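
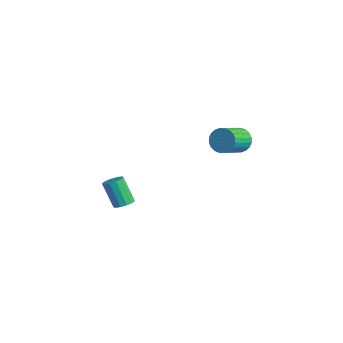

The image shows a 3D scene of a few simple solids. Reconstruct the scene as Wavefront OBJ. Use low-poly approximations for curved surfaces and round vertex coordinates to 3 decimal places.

v 3.313 2.491 2.019
v 3.749 2.41 1.427
v 4.343 1.208 2.029
v 3.907 1.289 2.621
v 3.914 2.576 1.596
v 4.508 1.374 2.198
v 3.988 2.729 1.829
v 4.581 1.527 2.431
v 3.959 2.846 2.092
v 4.552 1.643 2.694
v 3.831 2.909 2.343
v 4.425 1.706 2.945
v 3.625 2.908 2.545
v 4.218 1.706 3.147
v 3.371 2.844 2.667
v 3.965 1.641 3.269
v 3.108 2.726 2.69
v 3.702 1.523 3.292
v 2.877 2.572 2.611
v 3.471 1.37 3.213
v 2.712 2.406 2.442
v 3.306 1.204 3.044
v 2.639 2.253 2.209
v 3.232 1.051 2.811
v 2.668 2.137 1.946
v 3.261 0.934 2.548
v 2.795 2.074 1.695
v 3.389 0.871 2.297
v 3.002 2.074 1.493
v 3.595 0.872 2.095
v 3.255 2.139 1.371
v 3.849 0.936 1.973
v 3.518 2.257 1.348
v 4.112 1.054 1.95
v -2.116 -1.088 -4.657
v -1.658 -0.854 -4.389
v -2.346 -1.158 -2.954
v -2.804 -1.392 -3.223
v -1.87 -0.611 -4.439
v -2.558 -0.914 -3.004
v -2.16 -0.518 -4.558
v -2.848 -0.822 -3.123
v -2.436 -0.607 -4.709
v -3.124 -0.911 -3.274
v -2.61 -0.848 -4.844
v -3.298 -1.152 -3.409
v -2.628 -1.166 -4.919
v -3.316 -1.47 -3.484
v -2.483 -1.459 -4.912
v -3.171 -1.762 -3.477
v -2.221 -1.634 -4.823
v -2.909 -1.938 -3.388
v -1.926 -1.636 -4.683
v -2.614 -1.939 -3.248
v -1.692 -1.464 -4.534
v -2.38 -1.767 -3.099
v -1.592 -1.172 -4.424
v -2.28 -1.476 -2.989
f 2 1 5
f 2 5 3
f 3 5 6
f 3 6 4
f 5 1 7
f 5 7 6
f 6 7 8
f 6 8 4
f 7 1 9
f 7 9 8
f 8 9 10
f 8 10 4
f 9 1 11
f 9 11 10
f 10 11 12
f 10 12 4
f 11 1 13
f 11 13 12
f 12 13 14
f 12 14 4
f 13 1 15
f 13 15 14
f 14 15 16
f 14 16 4
f 15 1 17
f 15 17 16
f 16 17 18
f 16 18 4
f 17 1 19
f 17 19 18
f 18 19 20
f 18 20 4
f 19 1 21
f 19 21 20
f 20 21 22
f 20 22 4
f 21 1 23
f 21 23 22
f 22 23 24
f 22 24 4
f 23 1 25
f 23 25 24
f 24 25 26
f 24 26 4
f 25 1 27
f 25 27 26
f 26 27 28
f 26 28 4
f 27 1 29
f 27 29 28
f 28 29 30
f 28 30 4
f 29 1 31
f 29 31 30
f 30 31 32
f 30 32 4
f 31 1 33
f 31 33 32
f 32 33 34
f 32 34 4
f 33 1 2
f 33 2 34
f 34 2 3
f 34 3 4
f 36 35 39
f 36 39 37
f 37 39 40
f 37 40 38
f 39 35 41
f 39 41 40
f 40 41 42
f 40 42 38
f 41 35 43
f 41 43 42
f 42 43 44
f 42 44 38
f 43 35 45
f 43 45 44
f 44 45 46
f 44 46 38
f 45 35 47
f 45 47 46
f 46 47 48
f 46 48 38
f 47 35 49
f 47 49 48
f 48 49 50
f 48 50 38
f 49 35 51
f 49 51 50
f 50 51 52
f 50 52 38
f 51 35 53
f 51 53 52
f 52 53 54
f 52 54 38
f 53 35 55
f 53 55 54
f 54 55 56
f 54 56 38
f 55 35 57
f 55 57 56
f 56 57 58
f 56 58 38
f 57 35 36
f 57 36 58
f 58 36 37
f 58 37 38



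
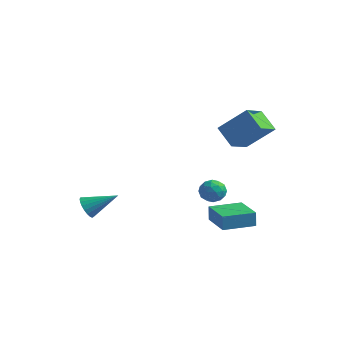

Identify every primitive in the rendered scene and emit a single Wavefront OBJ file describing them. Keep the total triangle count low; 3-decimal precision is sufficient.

v 0.88 2.84 -4.113
v 0.829 2.889 -3.146
v 1.975 4.442 -4.137
v 1.924 4.49 -3.169
v 2.536 1.71 -3.971
v 2.485 1.758 -3.003
v 3.631 3.311 -3.994
v 3.58 3.36 -3.027
v 2.823 -0.309 0.285
v 3.258 -0.193 -0.349
v 3.662 -1.147 0.709
v 4.097 -1.031 0.075
v 4.029 -0.468 0.608
v 3.511 0.049 0.346
v 3.409 -1.389 0.014
v 2.891 -0.872 -0.248
v 3.621 -0.861 -0.517
v 4.004 -0.292 -0.15
v 2.916 -1.048 0.51
v 3.299 -0.479 0.877
v 2.967 -0.178 -0.069
v 3.953 -1.162 0.429
v 3.913 -0.832 0.742
v 4.169 -0.764 0.37
v 3.115 -0.035 0.339
v 3.371 0.033 -0.033
v 3.824 -0.129 0.529
v 3.549 -1.373 0.393
v 3.805 -1.305 0.021
v 2.751 -0.576 -0.01
v 3.007 -0.508 -0.382
v 3.096 -1.211 -0.169
v 3.436 -0.502 -0.54
v 3.929 -0.995 -0.291
v 3.525 -1.205 -0.327
v 3.22 -0.901 -0.481
v 3.661 -0.168 -0.325
v 4.154 -0.66 -0.076
v 4.114 -0.329 0.238
v 3.81 -0.025 0.084
v 3.874 -0.56 -0.423
v 2.766 -0.68 0.436
v 3.259 -1.172 0.685
v 3.11 -1.315 0.276
v 2.806 -1.011 0.122
v 2.991 -0.345 0.651
v 3.484 -0.838 0.9
v 3.7 -0.439 0.841
v 3.395 -0.135 0.687
v 3.046 -0.78 0.783
v -4.038 -1.652 -2.76
v -3.507 -2.062 -3.137
v -2.642 -0.688 -1.84
v -3.55 -1.812 -3.333
v -3.677 -1.535 -3.43
v -3.867 -1.278 -3.411
v -4.087 -1.085 -3.28
v -4.298 -0.991 -3.058
v -4.464 -1.011 -2.785
v -4.557 -1.141 -2.508
v -4.56 -1.36 -2.274
v -4.472 -1.629 -2.125
v -4.31 -1.903 -2.085
v -4.101 -2.132 -2.162
v -3.881 -2.279 -2.342
v -3.688 -2.317 -2.595
v -3.556 -2.24 -2.876
v 2.99 1.769 2.421
v 1.876 2.13 3.359
v 2.964 3.28 1.81
v 1.851 3.641 2.748
v 4.409 2.379 3.872
v 3.296 2.74 4.81
v 4.384 3.89 3.261
v 3.27 4.251 4.199
f 2 4 1
f 5 2 1
f 1 4 3
f 3 5 1
f 2 8 4
f 6 2 5
f 6 8 2
f 4 8 3
f 7 5 3
f 3 8 7
f 7 6 5
f 8 6 7
f 9 46 25
f 46 20 49
f 25 49 14
f 46 49 25
f 9 25 21
f 25 14 26
f 21 26 10
f 25 26 21
f 9 21 30
f 21 10 31
f 30 31 16
f 21 31 30
f 9 30 42
f 30 16 45
f 42 45 19
f 30 45 42
f 9 42 46
f 42 19 50
f 46 50 20
f 42 50 46
f 10 26 37
f 26 14 40
f 37 40 18
f 26 40 37
f 14 49 27
f 49 20 48
f 27 48 13
f 49 48 27
f 20 50 47
f 50 19 43
f 47 43 11
f 50 43 47
f 19 45 44
f 45 16 32
f 44 32 15
f 45 32 44
f 16 31 36
f 31 10 33
f 36 33 17
f 31 33 36
f 12 38 24
f 38 18 39
f 24 39 13
f 38 39 24
f 12 24 22
f 24 13 23
f 22 23 11
f 24 23 22
f 12 22 29
f 22 11 28
f 29 28 15
f 22 28 29
f 12 29 34
f 29 15 35
f 34 35 17
f 29 35 34
f 12 34 38
f 34 17 41
f 38 41 18
f 34 41 38
f 13 39 27
f 39 18 40
f 27 40 14
f 39 40 27
f 11 23 47
f 23 13 48
f 47 48 20
f 23 48 47
f 15 28 44
f 28 11 43
f 44 43 19
f 28 43 44
f 17 35 36
f 35 15 32
f 36 32 16
f 35 32 36
f 18 41 37
f 41 17 33
f 37 33 10
f 41 33 37
f 52 51 54
f 52 54 53
f 54 51 55
f 54 55 53
f 55 51 56
f 55 56 53
f 56 51 57
f 56 57 53
f 57 51 58
f 57 58 53
f 58 51 59
f 58 59 53
f 59 51 60
f 59 60 53
f 60 51 61
f 60 61 53
f 61 51 62
f 61 62 53
f 62 51 63
f 62 63 53
f 63 51 64
f 63 64 53
f 64 51 65
f 64 65 53
f 65 51 66
f 65 66 53
f 66 51 67
f 66 67 53
f 67 51 52
f 67 52 53
f 69 71 68
f 72 69 68
f 68 71 70
f 70 72 68
f 69 75 71
f 73 69 72
f 73 75 69
f 71 75 70
f 74 72 70
f 70 75 74
f 74 73 72
f 75 73 74



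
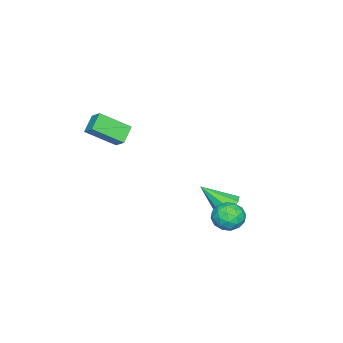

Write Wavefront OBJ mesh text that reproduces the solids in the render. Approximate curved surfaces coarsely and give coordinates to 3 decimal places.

v -1.62 2.84 -2.269
v -1.129 2.424 -2.84
v -1.24 1.4 -0.891
v -0.787 2.857 -2.481
v -0.933 3.281 -1.999
v -1.481 3.446 -1.675
v -2.111 3.257 -1.699
v -2.453 2.823 -2.057
v -2.307 2.4 -2.54
v -1.759 2.235 -2.864
v 0.84 -2.416 2.47
v 1.641 -3.829 3.565
v -0.108 -2.434 3.139
v 0.694 -3.848 4.234
v 1.206 -1.792 3.006
v 2.008 -3.206 4.101
v 0.259 -1.811 3.675
v 1.06 -3.224 4.77
v 0.603 4.713 -1.072
v 1.53 4.604 -1.231
v 0.41 3.196 -1.149
v 1.337 3.087 -1.308
v 1.033 3.377 -0.46
v 1.152 4.315 -0.412
v 0.788 3.485 -1.968
v 0.907 4.423 -1.92
v 1.644 3.844 -1.784
v 1.795 3.778 -0.852
v 0.145 4.022 -1.528
v 0.296 3.956 -0.596
v 1.083 4.792 -1.145
v 0.857 3.008 -1.235
v 0.678 3.179 -0.737
v 1.222 3.115 -0.83
v 0.861 4.622 -0.664
v 1.406 4.557 -0.757
v 1.114 3.837 -0.304
v 0.534 3.243 -1.623
v 1.079 3.178 -1.716
v 0.718 4.685 -1.55
v 1.262 4.621 -1.643
v 0.826 3.963 -2.076
v 1.695 4.281 -1.563
v 1.582 3.389 -1.608
v 1.259 3.623 -1.996
v 1.329 4.174 -1.968
v 1.784 4.242 -1.015
v 1.671 3.35 -1.061
v 1.492 3.521 -0.562
v 1.562 4.072 -0.534
v 1.851 3.796 -1.34
v 0.269 4.45 -1.319
v 0.156 3.558 -1.365
v 0.378 3.728 -1.846
v 0.448 4.279 -1.818
v 0.358 4.411 -0.772
v 0.245 3.519 -0.817
v 0.611 3.626 -0.412
v 0.681 4.177 -0.384
v 0.089 4.004 -1.04
f 2 1 4
f 2 4 3
f 4 1 5
f 4 5 3
f 5 1 6
f 5 6 3
f 6 1 7
f 6 7 3
f 7 1 8
f 7 8 3
f 8 1 9
f 8 9 3
f 9 1 10
f 9 10 3
f 10 1 2
f 10 2 3
f 12 14 11
f 15 12 11
f 11 14 13
f 13 15 11
f 12 18 14
f 16 12 15
f 16 18 12
f 14 18 13
f 17 15 13
f 13 18 17
f 17 16 15
f 18 16 17
f 19 56 35
f 56 30 59
f 35 59 24
f 56 59 35
f 19 35 31
f 35 24 36
f 31 36 20
f 35 36 31
f 19 31 40
f 31 20 41
f 40 41 26
f 31 41 40
f 19 40 52
f 40 26 55
f 52 55 29
f 40 55 52
f 19 52 56
f 52 29 60
f 56 60 30
f 52 60 56
f 20 36 47
f 36 24 50
f 47 50 28
f 36 50 47
f 24 59 37
f 59 30 58
f 37 58 23
f 59 58 37
f 30 60 57
f 60 29 53
f 57 53 21
f 60 53 57
f 29 55 54
f 55 26 42
f 54 42 25
f 55 42 54
f 26 41 46
f 41 20 43
f 46 43 27
f 41 43 46
f 22 48 34
f 48 28 49
f 34 49 23
f 48 49 34
f 22 34 32
f 34 23 33
f 32 33 21
f 34 33 32
f 22 32 39
f 32 21 38
f 39 38 25
f 32 38 39
f 22 39 44
f 39 25 45
f 44 45 27
f 39 45 44
f 22 44 48
f 44 27 51
f 48 51 28
f 44 51 48
f 23 49 37
f 49 28 50
f 37 50 24
f 49 50 37
f 21 33 57
f 33 23 58
f 57 58 30
f 33 58 57
f 25 38 54
f 38 21 53
f 54 53 29
f 38 53 54
f 27 45 46
f 45 25 42
f 46 42 26
f 45 42 46
f 28 51 47
f 51 27 43
f 47 43 20
f 51 43 47



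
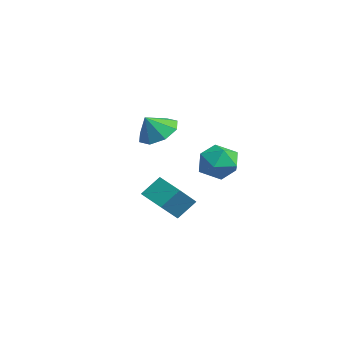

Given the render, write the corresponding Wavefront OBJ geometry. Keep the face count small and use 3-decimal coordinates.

v 1.293 -2.762 2.888
v 2.359 -2.837 2.733
v 1.387 -3.458 3.872
v 2.153 -2.192 3.208
v 1.443 -1.882 3.495
v 0.645 -2.087 3.427
v 0.227 -2.687 3.043
v 0.433 -3.331 2.567
v 1.143 -3.642 2.28
v 1.941 -3.437 2.348
v -2.973 -1.12 -3.578
v -2.012 -2.371 -2.3
v -2.989 -0.14 -2.607
v -2.029 -1.391 -1.329
v -1.651 -0.609 -4.071
v -0.691 -1.86 -2.793
v -1.668 0.371 -3.1
v -0.707 -0.88 -1.822
v 0.787 0.301 1.496
v 1.411 1.172 1.09
v 1.329 -0.752 0.07
v 1.953 0.119 -0.336
v 2.266 -0.408 0.632
v 1.931 0.243 1.514
v 0.809 0.177 -0.354
v 0.474 0.828 0.528
v 1.425 1.096 -0.053
v 2.325 0.734 0.556
v 0.415 -0.314 0.604
v 1.315 -0.676 1.213
f 2 1 4
f 2 4 3
f 4 1 5
f 4 5 3
f 5 1 6
f 5 6 3
f 6 1 7
f 6 7 3
f 7 1 8
f 7 8 3
f 8 1 9
f 8 9 3
f 9 1 10
f 9 10 3
f 10 1 2
f 10 2 3
f 12 14 11
f 15 12 11
f 11 14 13
f 13 15 11
f 12 18 14
f 16 12 15
f 16 18 12
f 14 18 13
f 17 15 13
f 13 18 17
f 17 16 15
f 18 16 17
f 19 30 24
f 19 24 20
f 19 20 26
f 19 26 29
f 19 29 30
f 20 24 28
f 24 30 23
f 30 29 21
f 29 26 25
f 26 20 27
f 22 28 23
f 22 23 21
f 22 21 25
f 22 25 27
f 22 27 28
f 23 28 24
f 21 23 30
f 25 21 29
f 27 25 26
f 28 27 20



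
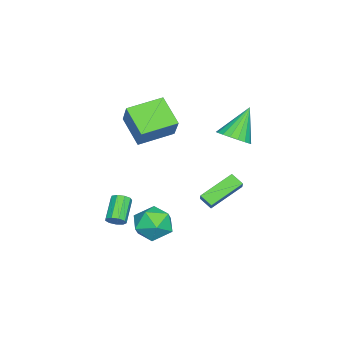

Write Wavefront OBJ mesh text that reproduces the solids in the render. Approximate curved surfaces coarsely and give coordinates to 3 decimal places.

v 3.245 -3.473 -2.633
v 3.497 -3.21 -2.234
v 2.267 -3.344 -1.369
v 2.015 -3.607 -1.767
v 3.318 -2.97 -2.45
v 2.088 -3.104 -1.585
v 3.106 -2.965 -2.752
v 1.875 -3.099 -1.887
v 2.958 -3.198 -2.998
v 1.728 -3.332 -2.133
v 2.945 -3.559 -3.073
v 1.715 -3.694 -2.208
v 3.072 -3.88 -2.942
v 1.842 -4.015 -2.077
v 3.28 -4.011 -2.666
v 2.05 -4.145 -1.801
v 3.472 -3.889 -2.374
v 2.242 -4.024 -1.509
v 3.558 -3.573 -2.204
v 2.327 -3.707 -1.339
v -4.736 -3.888 0.996
v -3.74 -3.338 2.43
v -3.716 -2.725 -0.158
v -2.721 -2.175 1.276
v -3.379 -5.425 0.644
v -2.384 -4.875 2.078
v -2.36 -4.262 -0.51
v -1.364 -3.712 0.924
v 1.499 -1.128 -4.03
v 2.28 -1.691 -3.371
v 0.44 -2.689 -4.109
v 1.221 -3.252 -3.45
v 0.573 -2.4 -2.986
v 1.227 -1.435 -2.937
v 1.493 -2.945 -4.543
v 2.147 -1.98 -4.494
v 2.276 -2.814 -3.688
v 1.708 -2.478 -2.726
v 1.012 -1.902 -4.754
v 0.444 -1.566 -3.792
v -2.757 -0.419 -4.838
v -3.025 -1.095 -4.398
v -4.271 0.813 -3.868
v -4.539 0.137 -3.428
v -2.221 -0.237 -4.232
v -2.489 -0.913 -3.792
v -3.735 0.995 -3.262
v -4.003 0.319 -2.822
v -0.801 1.293 1.905
v -0.129 0.94 2.46
v -1.919 1.787 3.575
v -0.014 1.34 2.418
v -0.055 1.731 2.274
v -0.244 2.035 2.058
v -0.543 2.192 1.811
v -0.893 2.171 1.583
v -1.225 1.976 1.419
v -1.473 1.646 1.35
v -1.587 1.246 1.392
v -1.546 0.855 1.535
v -1.357 0.551 1.752
v -1.058 0.394 1.999
v -0.708 0.414 2.227
v -0.377 0.609 2.391
f 2 1 5
f 2 5 3
f 3 5 6
f 3 6 4
f 5 1 7
f 5 7 6
f 6 7 8
f 6 8 4
f 7 1 9
f 7 9 8
f 8 9 10
f 8 10 4
f 9 1 11
f 9 11 10
f 10 11 12
f 10 12 4
f 11 1 13
f 11 13 12
f 12 13 14
f 12 14 4
f 13 1 15
f 13 15 14
f 14 15 16
f 14 16 4
f 15 1 17
f 15 17 16
f 16 17 18
f 16 18 4
f 17 1 19
f 17 19 18
f 18 19 20
f 18 20 4
f 19 1 2
f 19 2 20
f 20 2 3
f 20 3 4
f 22 24 21
f 25 22 21
f 21 24 23
f 23 25 21
f 22 28 24
f 26 22 25
f 26 28 22
f 24 28 23
f 27 25 23
f 23 28 27
f 27 26 25
f 28 26 27
f 29 40 34
f 29 34 30
f 29 30 36
f 29 36 39
f 29 39 40
f 30 34 38
f 34 40 33
f 40 39 31
f 39 36 35
f 36 30 37
f 32 38 33
f 32 33 31
f 32 31 35
f 32 35 37
f 32 37 38
f 33 38 34
f 31 33 40
f 35 31 39
f 37 35 36
f 38 37 30
f 42 44 41
f 45 42 41
f 41 44 43
f 43 45 41
f 42 48 44
f 46 42 45
f 46 48 42
f 44 48 43
f 47 45 43
f 43 48 47
f 47 46 45
f 48 46 47
f 50 49 52
f 50 52 51
f 52 49 53
f 52 53 51
f 53 49 54
f 53 54 51
f 54 49 55
f 54 55 51
f 55 49 56
f 55 56 51
f 56 49 57
f 56 57 51
f 57 49 58
f 57 58 51
f 58 49 59
f 58 59 51
f 59 49 60
f 59 60 51
f 60 49 61
f 60 61 51
f 61 49 62
f 61 62 51
f 62 49 63
f 62 63 51
f 63 49 64
f 63 64 51
f 64 49 50
f 64 50 51



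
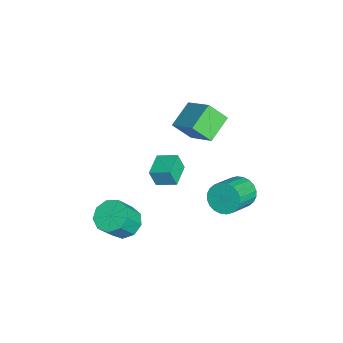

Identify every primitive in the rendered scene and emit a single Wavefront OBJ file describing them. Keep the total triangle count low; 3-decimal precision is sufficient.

v 0.142 -0.575 2.546
v -0.807 0.084 3.14
v 0.183 0.192 1.759
v -0.767 0.852 2.354
v 1.227 0.228 3.386
v 0.277 0.888 3.981
v 1.267 0.996 2.6
v 0.318 1.655 3.194
v -2.235 -0.936 -2.694
v -2.248 -1.224 -1.862
v -1.952 -0.051 -2.383
v -1.965 -0.339 -1.551
v -1.115 -1.261 -2.789
v -1.128 -1.549 -1.957
v -0.832 -0.376 -2.478
v -0.845 -0.664 -1.646
v 0.558 2.216 -1.546
v 1.059 2.58 -1.986
v 2.184 1.868 -1.294
v 1.682 1.504 -0.854
v 1.036 2.767 -1.757
v 2.161 2.055 -1.065
v 0.941 2.87 -1.496
v 2.066 2.159 -0.804
v 0.787 2.874 -1.243
v 1.912 2.162 -0.551
v 0.599 2.777 -1.035
v 1.723 2.066 -0.343
v 0.404 2.595 -0.906
v 1.528 1.884 -0.214
v 0.232 2.355 -0.874
v 1.357 1.644 -0.182
v 0.11 2.094 -0.944
v 1.235 1.383 -0.252
v 0.056 1.852 -1.106
v 1.181 1.14 -0.414
v 0.079 1.665 -1.335
v 1.204 0.953 -0.643
v 0.174 1.561 -1.596
v 1.299 0.85 -0.904
v 0.328 1.558 -1.849
v 1.453 0.846 -1.157
v 0.517 1.654 -2.057
v 1.641 0.943 -1.365
v 0.712 1.836 -2.186
v 1.836 1.125 -1.494
v 0.883 2.076 -2.218
v 2.008 1.365 -1.526
v 1.005 2.337 -2.148
v 2.13 1.626 -1.456
v 3.035 -2.47 -1.039
v 3.709 -2.535 -1.424
v 4.24 -3.055 -0.407
v 3.565 -2.99 -0.021
v 3.688 -2.065 -1.172
v 4.219 -2.585 -0.155
v 3.36 -1.784 -0.858
v 3.891 -2.305 0.159
v 2.88 -1.825 -0.628
v 3.411 -2.345 0.389
v 2.473 -2.167 -0.59
v 3.004 -2.687 0.427
v 2.328 -2.651 -0.762
v 2.859 -3.171 0.255
v 2.514 -3.05 -1.064
v 3.045 -3.57 -0.046
v 2.943 -3.178 -1.353
v 3.474 -3.698 -0.336
v 3.415 -2.974 -1.496
v 3.946 -3.495 -0.478
f 2 4 1
f 5 2 1
f 1 4 3
f 3 5 1
f 2 8 4
f 6 2 5
f 6 8 2
f 4 8 3
f 7 5 3
f 3 8 7
f 7 6 5
f 8 6 7
f 10 12 9
f 13 10 9
f 9 12 11
f 11 13 9
f 10 16 12
f 14 10 13
f 14 16 10
f 12 16 11
f 15 13 11
f 11 16 15
f 15 14 13
f 16 14 15
f 18 17 21
f 18 21 19
f 19 21 22
f 19 22 20
f 21 17 23
f 21 23 22
f 22 23 24
f 22 24 20
f 23 17 25
f 23 25 24
f 24 25 26
f 24 26 20
f 25 17 27
f 25 27 26
f 26 27 28
f 26 28 20
f 27 17 29
f 27 29 28
f 28 29 30
f 28 30 20
f 29 17 31
f 29 31 30
f 30 31 32
f 30 32 20
f 31 17 33
f 31 33 32
f 32 33 34
f 32 34 20
f 33 17 35
f 33 35 34
f 34 35 36
f 34 36 20
f 35 17 37
f 35 37 36
f 36 37 38
f 36 38 20
f 37 17 39
f 37 39 38
f 38 39 40
f 38 40 20
f 39 17 41
f 39 41 40
f 40 41 42
f 40 42 20
f 41 17 43
f 41 43 42
f 42 43 44
f 42 44 20
f 43 17 45
f 43 45 44
f 44 45 46
f 44 46 20
f 45 17 47
f 45 47 46
f 46 47 48
f 46 48 20
f 47 17 49
f 47 49 48
f 48 49 50
f 48 50 20
f 49 17 18
f 49 18 50
f 50 18 19
f 50 19 20
f 52 51 55
f 52 55 53
f 53 55 56
f 53 56 54
f 55 51 57
f 55 57 56
f 56 57 58
f 56 58 54
f 57 51 59
f 57 59 58
f 58 59 60
f 58 60 54
f 59 51 61
f 59 61 60
f 60 61 62
f 60 62 54
f 61 51 63
f 61 63 62
f 62 63 64
f 62 64 54
f 63 51 65
f 63 65 64
f 64 65 66
f 64 66 54
f 65 51 67
f 65 67 66
f 66 67 68
f 66 68 54
f 67 51 69
f 67 69 68
f 68 69 70
f 68 70 54
f 69 51 52
f 69 52 70
f 70 52 53
f 70 53 54



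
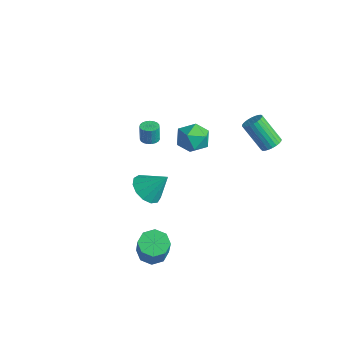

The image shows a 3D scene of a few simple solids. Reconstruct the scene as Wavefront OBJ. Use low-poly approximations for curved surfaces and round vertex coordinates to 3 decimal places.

v -0.234 0.593 1.975
v 0.75 0.489 2.177
v -0.59 -0.469 3.163
v 0.394 -0.573 3.365
v -0.075 0.296 3.573
v 0.146 0.953 2.839
v 0.014 -0.933 2.501
v 0.235 -0.276 1.767
v 0.903 -0.455 2.502
v 0.848 0.305 3.164
v -0.688 -0.285 2.176
v -0.743 0.475 2.838
v -3.96 -0.025 -0.31
v -3.421 -0.018 -0.29
v -3.46 -0.009 0.77
v -4 -0.015 0.75
v -3.47 0.201 -0.293
v -3.509 0.21 0.766
v -3.604 0.381 -0.3
v -3.643 0.39 0.759
v -3.8 0.491 -0.308
v -3.839 0.5 0.751
v -4.023 0.512 -0.317
v -4.062 0.521 0.743
v -4.236 0.44 -0.324
v -4.275 0.449 0.735
v -4.401 0.288 -0.329
v -4.44 0.297 0.731
v -4.489 0.081 -0.33
v -4.529 0.09 0.729
v -4.487 -0.143 -0.328
v -4.526 -0.134 0.731
v -4.393 -0.347 -0.323
v -4.432 -0.338 0.736
v -4.225 -0.495 -0.315
v -4.264 -0.486 0.744
v -4.01 -0.562 -0.307
v -4.05 -0.553 0.752
v -3.788 -0.536 -0.299
v -3.827 -0.527 0.76
v -3.595 -0.421 -0.293
v -3.634 -0.412 0.767
v -3.465 -0.238 -0.289
v -3.504 -0.229 0.77
v 1.524 -3.485 -3.941
v 2.103 -3.926 -4.38
v 3.036 -4.435 -2.639
v 2.456 -3.995 -2.199
v 2.277 -3.305 -4.291
v 3.209 -3.814 -2.55
v 2.009 -2.79 -3.997
v 2.942 -3.299 -2.256
v 1.457 -2.682 -3.67
v 2.39 -3.192 -1.929
v 0.944 -3.045 -3.501
v 1.877 -3.554 -1.76
v 0.771 -3.666 -3.59
v 1.703 -4.175 -1.849
v 1.038 -4.181 -3.884
v 1.971 -4.69 -2.143
v 1.59 -4.288 -4.211
v 2.523 -4.798 -2.47
v -0.628 -2.413 -0.943
v 0.084 -3.114 -0.908
v 0.128 -1.587 0.243
v 0.257 -2.732 -1.284
v 0.148 -2.248 -1.552
v -0.207 -1.817 -1.626
v -0.695 -1.575 -1.484
v -1.162 -1.599 -1.169
v -1.459 -1.881 -0.783
v -1.493 -2.332 -0.447
v -1.251 -2.809 -0.269
v -0.812 -3.16 -0.304
v -0.314 -3.274 -0.543
v 2.798 3.049 2.585
v 3.263 3.208 2.963
v 2.247 2.69 4.432
v 1.782 2.531 4.055
v 3.14 3.415 2.951
v 2.124 2.898 4.42
v 2.964 3.567 2.883
v 1.948 3.049 4.352
v 2.763 3.64 2.769
v 1.747 3.122 4.239
v 2.567 3.623 2.628
v 1.551 3.105 4.097
v 2.407 3.518 2.48
v 1.391 3.001 3.95
v 2.306 3.342 2.348
v 1.29 2.825 3.818
v 2.28 3.122 2.253
v 1.264 2.604 3.722
v 2.333 2.89 2.208
v 1.317 2.372 3.677
v 2.456 2.682 2.22
v 1.44 2.165 3.689
v 2.632 2.531 2.288
v 1.616 2.013 3.757
v 2.833 2.458 2.401
v 1.817 1.94 3.871
v 3.029 2.475 2.543
v 2.013 1.957 4.012
v 3.189 2.579 2.69
v 2.173 2.062 4.16
v 3.29 2.755 2.822
v 2.274 2.238 4.292
v 3.316 2.976 2.918
v 2.3 2.458 4.387
f 1 12 6
f 1 6 2
f 1 2 8
f 1 8 11
f 1 11 12
f 2 6 10
f 6 12 5
f 12 11 3
f 11 8 7
f 8 2 9
f 4 10 5
f 4 5 3
f 4 3 7
f 4 7 9
f 4 9 10
f 5 10 6
f 3 5 12
f 7 3 11
f 9 7 8
f 10 9 2
f 14 13 17
f 14 17 15
f 15 17 18
f 15 18 16
f 17 13 19
f 17 19 18
f 18 19 20
f 18 20 16
f 19 13 21
f 19 21 20
f 20 21 22
f 20 22 16
f 21 13 23
f 21 23 22
f 22 23 24
f 22 24 16
f 23 13 25
f 23 25 24
f 24 25 26
f 24 26 16
f 25 13 27
f 25 27 26
f 26 27 28
f 26 28 16
f 27 13 29
f 27 29 28
f 28 29 30
f 28 30 16
f 29 13 31
f 29 31 30
f 30 31 32
f 30 32 16
f 31 13 33
f 31 33 32
f 32 33 34
f 32 34 16
f 33 13 35
f 33 35 34
f 34 35 36
f 34 36 16
f 35 13 37
f 35 37 36
f 36 37 38
f 36 38 16
f 37 13 39
f 37 39 38
f 38 39 40
f 38 40 16
f 39 13 41
f 39 41 40
f 40 41 42
f 40 42 16
f 41 13 43
f 41 43 42
f 42 43 44
f 42 44 16
f 43 13 14
f 43 14 44
f 44 14 15
f 44 15 16
f 46 45 49
f 46 49 47
f 47 49 50
f 47 50 48
f 49 45 51
f 49 51 50
f 50 51 52
f 50 52 48
f 51 45 53
f 51 53 52
f 52 53 54
f 52 54 48
f 53 45 55
f 53 55 54
f 54 55 56
f 54 56 48
f 55 45 57
f 55 57 56
f 56 57 58
f 56 58 48
f 57 45 59
f 57 59 58
f 58 59 60
f 58 60 48
f 59 45 61
f 59 61 60
f 60 61 62
f 60 62 48
f 61 45 46
f 61 46 62
f 62 46 47
f 62 47 48
f 64 63 66
f 64 66 65
f 66 63 67
f 66 67 65
f 67 63 68
f 67 68 65
f 68 63 69
f 68 69 65
f 69 63 70
f 69 70 65
f 70 63 71
f 70 71 65
f 71 63 72
f 71 72 65
f 72 63 73
f 72 73 65
f 73 63 74
f 73 74 65
f 74 63 75
f 74 75 65
f 75 63 64
f 75 64 65
f 77 76 80
f 77 80 78
f 78 80 81
f 78 81 79
f 80 76 82
f 80 82 81
f 81 82 83
f 81 83 79
f 82 76 84
f 82 84 83
f 83 84 85
f 83 85 79
f 84 76 86
f 84 86 85
f 85 86 87
f 85 87 79
f 86 76 88
f 86 88 87
f 87 88 89
f 87 89 79
f 88 76 90
f 88 90 89
f 89 90 91
f 89 91 79
f 90 76 92
f 90 92 91
f 91 92 93
f 91 93 79
f 92 76 94
f 92 94 93
f 93 94 95
f 93 95 79
f 94 76 96
f 94 96 95
f 95 96 97
f 95 97 79
f 96 76 98
f 96 98 97
f 97 98 99
f 97 99 79
f 98 76 100
f 98 100 99
f 99 100 101
f 99 101 79
f 100 76 102
f 100 102 101
f 101 102 103
f 101 103 79
f 102 76 104
f 102 104 103
f 103 104 105
f 103 105 79
f 104 76 106
f 104 106 105
f 105 106 107
f 105 107 79
f 106 76 108
f 106 108 107
f 107 108 109
f 107 109 79
f 108 76 77
f 108 77 109
f 109 77 78
f 109 78 79



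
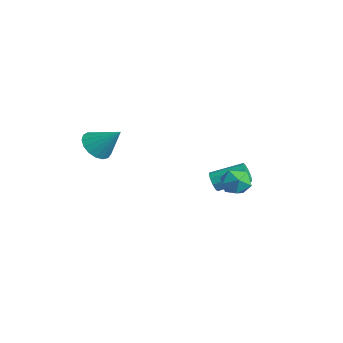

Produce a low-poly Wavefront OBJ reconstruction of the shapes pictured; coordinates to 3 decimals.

v 3.174 3.351 -1.622
v 4 3.074 -1.581
v 2.72 2.026 -1.439
v 3.546 1.749 -1.398
v 3.218 2.238 -0.754
v 3.498 3.057 -0.867
v 3.222 2.043 -2.153
v 3.502 2.862 -2.266
v 4.03 2.265 -1.909
v 4.027 2.386 -1.045
v 2.693 2.714 -1.975
v 2.69 2.835 -1.111
v -1.25 -2.796 -0.122
v -0.572 -3.459 -0.172
v -0.29 -1.904 1.082
v -0.453 -3.158 -0.49
v -0.516 -2.773 -0.725
v -0.747 -2.394 -0.821
v -1.094 -2.106 -0.757
v -1.476 -1.977 -0.548
v -1.807 -2.035 -0.241
v -2.01 -2.267 0.092
v -2.039 -2.621 0.377
v -1.888 -3.014 0.547
v -1.59 -3.357 0.564
v -1.215 -3.572 0.424
v -0.847 -3.609 0.158
v 0.529 2.649 -2.899
v 0.829 2.333 -2.473
v 1.49 3.874 -1.794
v 1.191 4.191 -2.221
v 1.055 2.367 -2.772
v 1.717 3.909 -2.093
v 1.08 2.51 -3.12
v 1.742 4.052 -2.441
v 0.895 2.705 -3.384
v 1.557 4.247 -2.705
v 0.57 2.88 -3.463
v 1.232 4.421 -2.784
v 0.23 2.966 -3.326
v 0.891 4.507 -2.647
v 0.003 2.931 -3.027
v 0.665 4.473 -2.348
v -0.022 2.788 -2.679
v 0.64 4.33 -2
v 0.163 2.593 -2.415
v 0.825 4.135 -1.736
v 0.488 2.419 -2.336
v 1.15 3.96 -1.657
f 1 12 6
f 1 6 2
f 1 2 8
f 1 8 11
f 1 11 12
f 2 6 10
f 6 12 5
f 12 11 3
f 11 8 7
f 8 2 9
f 4 10 5
f 4 5 3
f 4 3 7
f 4 7 9
f 4 9 10
f 5 10 6
f 3 5 12
f 7 3 11
f 9 7 8
f 10 9 2
f 14 13 16
f 14 16 15
f 16 13 17
f 16 17 15
f 17 13 18
f 17 18 15
f 18 13 19
f 18 19 15
f 19 13 20
f 19 20 15
f 20 13 21
f 20 21 15
f 21 13 22
f 21 22 15
f 22 13 23
f 22 23 15
f 23 13 24
f 23 24 15
f 24 13 25
f 24 25 15
f 25 13 26
f 25 26 15
f 26 13 27
f 26 27 15
f 27 13 14
f 27 14 15
f 29 28 32
f 29 32 30
f 30 32 33
f 30 33 31
f 32 28 34
f 32 34 33
f 33 34 35
f 33 35 31
f 34 28 36
f 34 36 35
f 35 36 37
f 35 37 31
f 36 28 38
f 36 38 37
f 37 38 39
f 37 39 31
f 38 28 40
f 38 40 39
f 39 40 41
f 39 41 31
f 40 28 42
f 40 42 41
f 41 42 43
f 41 43 31
f 42 28 44
f 42 44 43
f 43 44 45
f 43 45 31
f 44 28 46
f 44 46 45
f 45 46 47
f 45 47 31
f 46 28 48
f 46 48 47
f 47 48 49
f 47 49 31
f 48 28 29
f 48 29 49
f 49 29 30
f 49 30 31



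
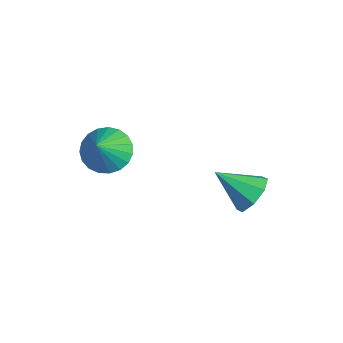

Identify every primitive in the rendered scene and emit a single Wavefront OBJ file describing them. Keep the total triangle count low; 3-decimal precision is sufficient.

v -0.779 4.535 0.17
v -0.008 4.216 0.477
v -1.621 3.445 1.15
v -0.243 4.734 0.851
v -0.793 5.136 0.826
v -1.334 5.185 0.416
v -1.551 4.854 -0.138
v -1.316 4.335 -0.512
v -0.766 3.934 -0.487
v -0.224 3.884 -0.077
v -3.634 0.151 1.94
v -2.873 -0.038 1.368
v -2.786 -0.551 3.3
v -2.786 0.332 1.505
v -2.846 0.67 1.716
v -3.042 0.918 1.966
v -3.34 1.034 2.212
v -3.689 0.997 2.41
v -4.029 0.814 2.528
v -4.3 0.516 2.543
v -4.456 0.155 2.454
v -4.47 -0.207 2.277
v -4.34 -0.507 2.04
v -4.087 -0.693 1.787
v -3.756 -0.733 1.56
v -3.404 -0.621 1.399
v -3.092 -0.375 1.331
f 2 1 4
f 2 4 3
f 4 1 5
f 4 5 3
f 5 1 6
f 5 6 3
f 6 1 7
f 6 7 3
f 7 1 8
f 7 8 3
f 8 1 9
f 8 9 3
f 9 1 10
f 9 10 3
f 10 1 2
f 10 2 3
f 12 11 14
f 12 14 13
f 14 11 15
f 14 15 13
f 15 11 16
f 15 16 13
f 16 11 17
f 16 17 13
f 17 11 18
f 17 18 13
f 18 11 19
f 18 19 13
f 19 11 20
f 19 20 13
f 20 11 21
f 20 21 13
f 21 11 22
f 21 22 13
f 22 11 23
f 22 23 13
f 23 11 24
f 23 24 13
f 24 11 25
f 24 25 13
f 25 11 26
f 25 26 13
f 26 11 27
f 26 27 13
f 27 11 12
f 27 12 13



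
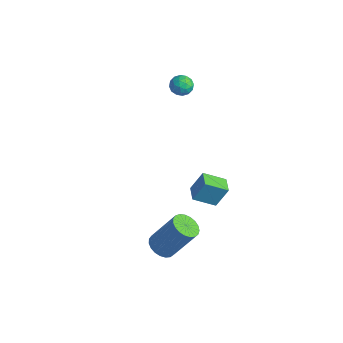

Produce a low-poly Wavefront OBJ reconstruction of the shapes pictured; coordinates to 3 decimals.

v -2.436 1.703 3.082
v -2.012 1.694 3.563
v -2.748 0.746 3.337
v -2.324 0.737 3.818
v -2.833 1.126 3.848
v -2.641 1.717 3.689
v -2.119 0.723 3.211
v -1.927 1.314 3.052
v -1.816 1.088 3.642
v -2.257 1.337 4.036
v -2.503 1.103 2.864
v -2.944 1.352 3.258
v -2.197 1.782 3.3
v -2.563 0.658 3.6
v -2.862 0.886 3.618
v -2.613 0.881 3.9
v -2.566 1.796 3.374
v -2.317 1.79 3.657
v -2.799 1.457 3.824
v -2.443 0.65 3.243
v -2.194 0.644 3.526
v -2.147 1.559 3
v -1.898 1.554 3.282
v -1.961 0.983 3.076
v -1.833 1.421 3.629
v -2.016 0.859 3.78
v -1.896 0.85 3.422
v -1.782 1.198 3.329
v -2.092 1.567 3.861
v -2.275 1.005 4.011
v -2.574 1.233 4.028
v -2.461 1.581 3.935
v -1.977 1.211 3.907
v -2.485 1.435 2.889
v -2.668 0.873 3.039
v -2.299 0.859 2.965
v -2.186 1.207 2.872
v -2.744 1.581 3.12
v -2.927 1.019 3.271
v -2.978 1.242 3.571
v -2.864 1.59 3.478
v -2.783 1.229 2.993
v 1.666 -1.205 -0.126
v 1.921 -0.654 0.978
v 2.247 -0.245 -0.74
v 2.503 0.306 0.364
v 2.437 -1.646 -0.084
v 2.693 -1.095 1.02
v 3.019 -0.686 -0.698
v 3.274 -0.135 0.406
v 3.611 -4.28 -1.109
v 4.153 -4.768 -1.086
v 4.871 -3.888 0.633
v 4.329 -3.4 0.609
v 4.276 -4.545 -1.251
v 4.994 -3.665 0.467
v 4.284 -4.276 -1.392
v 5.002 -3.397 0.327
v 4.175 -4.008 -1.484
v 4.893 -3.128 0.235
v 3.969 -3.787 -1.511
v 4.687 -2.907 0.207
v 3.701 -3.651 -1.469
v 4.419 -2.771 0.25
v 3.418 -3.624 -1.364
v 4.136 -2.744 0.354
v 3.167 -3.71 -1.216
v 3.885 -2.83 0.503
v 2.994 -3.895 -1.049
v 3.712 -3.015 0.67
v 2.927 -4.146 -0.892
v 3.645 -3.266 0.827
v 2.979 -4.42 -0.773
v 3.696 -3.541 0.946
v 3.139 -4.671 -0.712
v 3.857 -3.791 1.006
v 3.382 -4.853 -0.72
v 4.1 -3.974 0.999
v 3.664 -4.937 -0.795
v 4.382 -4.057 0.924
v 3.937 -4.907 -0.925
v 4.655 -4.027 0.794
f 1 38 17
f 38 12 41
f 17 41 6
f 38 41 17
f 1 17 13
f 17 6 18
f 13 18 2
f 17 18 13
f 1 13 22
f 13 2 23
f 22 23 8
f 13 23 22
f 1 22 34
f 22 8 37
f 34 37 11
f 22 37 34
f 1 34 38
f 34 11 42
f 38 42 12
f 34 42 38
f 2 18 29
f 18 6 32
f 29 32 10
f 18 32 29
f 6 41 19
f 41 12 40
f 19 40 5
f 41 40 19
f 12 42 39
f 42 11 35
f 39 35 3
f 42 35 39
f 11 37 36
f 37 8 24
f 36 24 7
f 37 24 36
f 8 23 28
f 23 2 25
f 28 25 9
f 23 25 28
f 4 30 16
f 30 10 31
f 16 31 5
f 30 31 16
f 4 16 14
f 16 5 15
f 14 15 3
f 16 15 14
f 4 14 21
f 14 3 20
f 21 20 7
f 14 20 21
f 4 21 26
f 21 7 27
f 26 27 9
f 21 27 26
f 4 26 30
f 26 9 33
f 30 33 10
f 26 33 30
f 5 31 19
f 31 10 32
f 19 32 6
f 31 32 19
f 3 15 39
f 15 5 40
f 39 40 12
f 15 40 39
f 7 20 36
f 20 3 35
f 36 35 11
f 20 35 36
f 9 27 28
f 27 7 24
f 28 24 8
f 27 24 28
f 10 33 29
f 33 9 25
f 29 25 2
f 33 25 29
f 44 46 43
f 47 44 43
f 43 46 45
f 45 47 43
f 44 50 46
f 48 44 47
f 48 50 44
f 46 50 45
f 49 47 45
f 45 50 49
f 49 48 47
f 50 48 49
f 52 51 55
f 52 55 53
f 53 55 56
f 53 56 54
f 55 51 57
f 55 57 56
f 56 57 58
f 56 58 54
f 57 51 59
f 57 59 58
f 58 59 60
f 58 60 54
f 59 51 61
f 59 61 60
f 60 61 62
f 60 62 54
f 61 51 63
f 61 63 62
f 62 63 64
f 62 64 54
f 63 51 65
f 63 65 64
f 64 65 66
f 64 66 54
f 65 51 67
f 65 67 66
f 66 67 68
f 66 68 54
f 67 51 69
f 67 69 68
f 68 69 70
f 68 70 54
f 69 51 71
f 69 71 70
f 70 71 72
f 70 72 54
f 71 51 73
f 71 73 72
f 72 73 74
f 72 74 54
f 73 51 75
f 73 75 74
f 74 75 76
f 74 76 54
f 75 51 77
f 75 77 76
f 76 77 78
f 76 78 54
f 77 51 79
f 77 79 78
f 78 79 80
f 78 80 54
f 79 51 81
f 79 81 80
f 80 81 82
f 80 82 54
f 81 51 52
f 81 52 82
f 82 52 53
f 82 53 54



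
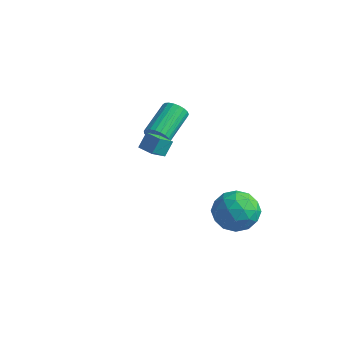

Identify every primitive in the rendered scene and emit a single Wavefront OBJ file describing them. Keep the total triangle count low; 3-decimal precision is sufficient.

v 0.447 2.177 -2.424
v 1.24 1.8 -1.738
v 0.02 0.48 -2.862
v 0.813 0.103 -2.176
v -0.098 0.591 -1.759
v 0.166 1.64 -1.489
v 1.094 0.64 -3.111
v 1.358 1.689 -2.841
v 1.64 0.851 -2.163
v 0.904 0.82 -1.327
v 0.356 1.46 -3.273
v -0.38 1.429 -2.437
v 0.881 2.137 -2.043
v 0.379 0.143 -2.557
v -0.156 0.429 -2.312
v 0.31 0.208 -1.909
v 0.249 2.043 -1.896
v 0.716 1.822 -1.493
v -0.071 1.111 -1.505
v 0.544 0.458 -3.107
v 1.011 0.237 -2.704
v 0.95 2.072 -2.691
v 1.416 1.851 -2.288
v 1.331 1.169 -3.095
v 1.583 1.358 -1.889
v 1.332 0.361 -2.146
v 1.497 0.676 -2.696
v 1.652 1.292 -2.537
v 1.15 1.34 -1.398
v 0.899 0.343 -1.655
v 0.363 0.629 -1.41
v 0.518 1.246 -1.251
v 1.385 0.782 -1.648
v 0.361 1.937 -2.945
v 0.11 0.94 -3.202
v 0.742 1.034 -3.349
v 0.897 1.651 -3.19
v -0.072 1.919 -2.454
v -0.323 0.922 -2.711
v -0.392 0.988 -2.063
v -0.237 1.604 -1.904
v -0.125 1.498 -2.952
v -3.574 0.625 0.636
v -3.336 0.937 0.143
v -3.769 2.508 0.931
v -4.006 2.195 1.424
v -3.586 0.904 0.072
v -4.018 2.475 0.86
v -3.834 0.823 0.097
v -4.266 2.394 0.886
v -4.037 0.708 0.217
v -4.469 2.279 1.005
v -4.159 0.578 0.408
v -4.592 2.149 1.196
v -4.181 0.456 0.639
v -4.613 2.027 1.427
v -4.097 0.363 0.869
v -4.53 1.934 1.658
v -3.923 0.316 1.059
v -4.356 1.887 1.848
v -3.689 0.322 1.176
v -4.121 1.893 1.964
v -3.435 0.38 1.2
v -3.867 1.951 1.988
v -3.204 0.481 1.125
v -3.637 2.051 1.914
v -3.038 0.606 0.967
v -3.47 2.177 1.755
v -2.964 0.735 0.751
v -3.397 2.306 1.539
v -2.996 0.844 0.515
v -3.428 2.415 1.303
v -3.128 0.916 0.3
v -3.56 2.487 1.088
v -0.791 -2.396 2.512
v -0.828 -3.088 2.968
v -0.781 -1.956 3.18
v -0.818 -2.649 3.637
v 0.018 -2.431 2.523
v -0.019 -3.124 2.98
v 0.028 -1.992 3.192
v -0.009 -2.684 3.648
f 1 38 17
f 38 12 41
f 17 41 6
f 38 41 17
f 1 17 13
f 17 6 18
f 13 18 2
f 17 18 13
f 1 13 22
f 13 2 23
f 22 23 8
f 13 23 22
f 1 22 34
f 22 8 37
f 34 37 11
f 22 37 34
f 1 34 38
f 34 11 42
f 38 42 12
f 34 42 38
f 2 18 29
f 18 6 32
f 29 32 10
f 18 32 29
f 6 41 19
f 41 12 40
f 19 40 5
f 41 40 19
f 12 42 39
f 42 11 35
f 39 35 3
f 42 35 39
f 11 37 36
f 37 8 24
f 36 24 7
f 37 24 36
f 8 23 28
f 23 2 25
f 28 25 9
f 23 25 28
f 4 30 16
f 30 10 31
f 16 31 5
f 30 31 16
f 4 16 14
f 16 5 15
f 14 15 3
f 16 15 14
f 4 14 21
f 14 3 20
f 21 20 7
f 14 20 21
f 4 21 26
f 21 7 27
f 26 27 9
f 21 27 26
f 4 26 30
f 26 9 33
f 30 33 10
f 26 33 30
f 5 31 19
f 31 10 32
f 19 32 6
f 31 32 19
f 3 15 39
f 15 5 40
f 39 40 12
f 15 40 39
f 7 20 36
f 20 3 35
f 36 35 11
f 20 35 36
f 9 27 28
f 27 7 24
f 28 24 8
f 27 24 28
f 10 33 29
f 33 9 25
f 29 25 2
f 33 25 29
f 44 43 47
f 44 47 45
f 45 47 48
f 45 48 46
f 47 43 49
f 47 49 48
f 48 49 50
f 48 50 46
f 49 43 51
f 49 51 50
f 50 51 52
f 50 52 46
f 51 43 53
f 51 53 52
f 52 53 54
f 52 54 46
f 53 43 55
f 53 55 54
f 54 55 56
f 54 56 46
f 55 43 57
f 55 57 56
f 56 57 58
f 56 58 46
f 57 43 59
f 57 59 58
f 58 59 60
f 58 60 46
f 59 43 61
f 59 61 60
f 60 61 62
f 60 62 46
f 61 43 63
f 61 63 62
f 62 63 64
f 62 64 46
f 63 43 65
f 63 65 64
f 64 65 66
f 64 66 46
f 65 43 67
f 65 67 66
f 66 67 68
f 66 68 46
f 67 43 69
f 67 69 68
f 68 69 70
f 68 70 46
f 69 43 71
f 69 71 70
f 70 71 72
f 70 72 46
f 71 43 73
f 71 73 72
f 72 73 74
f 72 74 46
f 73 43 44
f 73 44 74
f 74 44 45
f 74 45 46
f 76 78 75
f 79 76 75
f 75 78 77
f 77 79 75
f 76 82 78
f 80 76 79
f 80 82 76
f 78 82 77
f 81 79 77
f 77 82 81
f 81 80 79
f 82 80 81



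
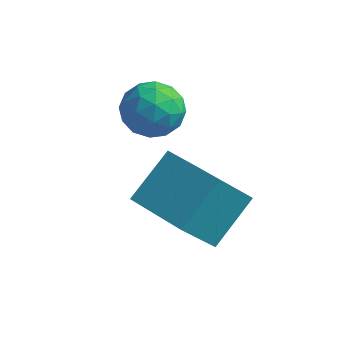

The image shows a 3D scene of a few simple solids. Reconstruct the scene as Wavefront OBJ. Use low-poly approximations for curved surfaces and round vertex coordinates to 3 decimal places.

v 0.244 -1.682 -3.794
v 0.715 -0.257 -2.679
v 0.855 -0.768 -5.22
v 1.325 0.657 -4.104
v 2.175 -2.537 -3.516
v 2.645 -1.112 -2.4
v 2.785 -1.623 -4.941
v 3.256 -0.198 -3.826
v -1.058 1.617 -1.916
v -0.408 2.119 -2.503
v -0.452 0.201 -2.457
v 0.198 0.703 -3.044
v 0.304 0.724 -2.04
v -0.071 1.6 -1.706
v -0.789 0.72 -3.254
v -1.164 1.596 -2.92
v -0.242 1.565 -3.33
v 0.433 1.568 -2.579
v -1.293 0.752 -2.381
v -0.618 0.755 -1.63
v -0.787 1.993 -2.162
v -0.073 0.327 -2.798
v -0.011 0.34 -2.208
v 0.371 0.635 -2.553
v -0.589 1.687 -1.694
v -0.207 1.983 -2.038
v 0.212 1.163 -1.766
v -0.653 0.337 -2.922
v -0.271 0.633 -3.266
v -1.231 1.685 -2.407
v -0.849 1.98 -2.752
v -1.072 1.157 -3.194
v -0.307 1.962 -2.993
v 0.05 1.129 -3.311
v -0.53 1.14 -3.435
v -0.751 1.654 -3.238
v 0.09 1.964 -2.552
v 0.447 1.131 -2.87
v 0.509 1.144 -2.28
v 0.288 1.658 -2.083
v 0.188 1.638 -3.038
v -1.307 1.189 -2.09
v -0.95 0.356 -2.408
v -1.148 0.662 -2.877
v -1.369 1.176 -2.68
v -0.91 1.191 -1.649
v -0.553 0.358 -1.967
v -0.109 0.666 -1.722
v -0.33 1.18 -1.525
v -1.048 0.682 -1.922
f 2 4 1
f 5 2 1
f 1 4 3
f 3 5 1
f 2 8 4
f 6 2 5
f 6 8 2
f 4 8 3
f 7 5 3
f 3 8 7
f 7 6 5
f 8 6 7
f 9 46 25
f 46 20 49
f 25 49 14
f 46 49 25
f 9 25 21
f 25 14 26
f 21 26 10
f 25 26 21
f 9 21 30
f 21 10 31
f 30 31 16
f 21 31 30
f 9 30 42
f 30 16 45
f 42 45 19
f 30 45 42
f 9 42 46
f 42 19 50
f 46 50 20
f 42 50 46
f 10 26 37
f 26 14 40
f 37 40 18
f 26 40 37
f 14 49 27
f 49 20 48
f 27 48 13
f 49 48 27
f 20 50 47
f 50 19 43
f 47 43 11
f 50 43 47
f 19 45 44
f 45 16 32
f 44 32 15
f 45 32 44
f 16 31 36
f 31 10 33
f 36 33 17
f 31 33 36
f 12 38 24
f 38 18 39
f 24 39 13
f 38 39 24
f 12 24 22
f 24 13 23
f 22 23 11
f 24 23 22
f 12 22 29
f 22 11 28
f 29 28 15
f 22 28 29
f 12 29 34
f 29 15 35
f 34 35 17
f 29 35 34
f 12 34 38
f 34 17 41
f 38 41 18
f 34 41 38
f 13 39 27
f 39 18 40
f 27 40 14
f 39 40 27
f 11 23 47
f 23 13 48
f 47 48 20
f 23 48 47
f 15 28 44
f 28 11 43
f 44 43 19
f 28 43 44
f 17 35 36
f 35 15 32
f 36 32 16
f 35 32 36
f 18 41 37
f 41 17 33
f 37 33 10
f 41 33 37



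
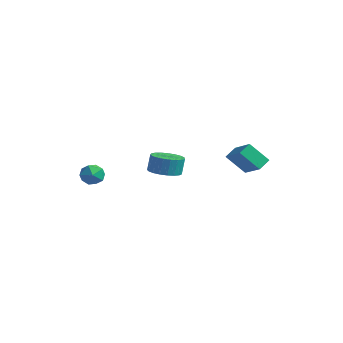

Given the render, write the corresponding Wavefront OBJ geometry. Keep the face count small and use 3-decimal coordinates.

v 4.223 0.343 3.488
v 4.177 1.159 3.932
v 2.754 0.724 2.637
v 2.708 1.539 3.082
v 5.092 1.041 2.298
v 5.046 1.856 2.743
v 3.623 1.421 1.448
v 3.577 2.237 1.892
v -3.043 1.501 -0.604
v -2.209 2.108 -0.737
v -2.223 2.386 0.451
v -3.057 1.779 0.584
v -2.534 2.385 -0.805
v -2.547 2.663 0.383
v -2.947 2.509 -0.839
v -2.96 2.788 0.349
v -3.376 2.459 -0.832
v -3.39 2.738 0.356
v -3.748 2.244 -0.786
v -3.762 2.522 0.402
v -3.998 1.899 -0.708
v -4.012 2.178 0.48
v -4.083 1.486 -0.612
v -4.097 1.765 0.576
v -3.988 1.076 -0.515
v -4.002 1.354 0.673
v -3.73 0.739 -0.433
v -3.743 1.017 0.755
v -3.353 0.533 -0.381
v -3.366 0.812 0.807
v -2.922 0.495 -0.367
v -2.936 0.774 0.821
v -2.513 0.631 -0.394
v -2.526 0.909 0.794
v -2.195 0.918 -0.458
v -2.208 1.196 0.73
v -2.024 1.305 -0.546
v -2.037 1.583 0.641
v -2.029 1.726 -0.645
v -2.042 2.004 0.543
v -3.455 -2.847 0.397
v -2.902 -3.492 0.249
v -4.418 -3.768 0.811
v -3.865 -4.413 0.663
v -3.724 -3.864 1.313
v -3.129 -3.295 1.057
v -4.191 -3.965 0.003
v -3.596 -3.396 -0.253
v -3.357 -4.183 0.006
v -3.068 -4.121 0.816
v -4.252 -3.139 0.244
v -3.963 -3.077 1.054
f 2 4 1
f 5 2 1
f 1 4 3
f 3 5 1
f 2 8 4
f 6 2 5
f 6 8 2
f 4 8 3
f 7 5 3
f 3 8 7
f 7 6 5
f 8 6 7
f 10 9 13
f 10 13 11
f 11 13 14
f 11 14 12
f 13 9 15
f 13 15 14
f 14 15 16
f 14 16 12
f 15 9 17
f 15 17 16
f 16 17 18
f 16 18 12
f 17 9 19
f 17 19 18
f 18 19 20
f 18 20 12
f 19 9 21
f 19 21 20
f 20 21 22
f 20 22 12
f 21 9 23
f 21 23 22
f 22 23 24
f 22 24 12
f 23 9 25
f 23 25 24
f 24 25 26
f 24 26 12
f 25 9 27
f 25 27 26
f 26 27 28
f 26 28 12
f 27 9 29
f 27 29 28
f 28 29 30
f 28 30 12
f 29 9 31
f 29 31 30
f 30 31 32
f 30 32 12
f 31 9 33
f 31 33 32
f 32 33 34
f 32 34 12
f 33 9 35
f 33 35 34
f 34 35 36
f 34 36 12
f 35 9 37
f 35 37 36
f 36 37 38
f 36 38 12
f 37 9 39
f 37 39 38
f 38 39 40
f 38 40 12
f 39 9 10
f 39 10 40
f 40 10 11
f 40 11 12
f 41 52 46
f 41 46 42
f 41 42 48
f 41 48 51
f 41 51 52
f 42 46 50
f 46 52 45
f 52 51 43
f 51 48 47
f 48 42 49
f 44 50 45
f 44 45 43
f 44 43 47
f 44 47 49
f 44 49 50
f 45 50 46
f 43 45 52
f 47 43 51
f 49 47 48
f 50 49 42



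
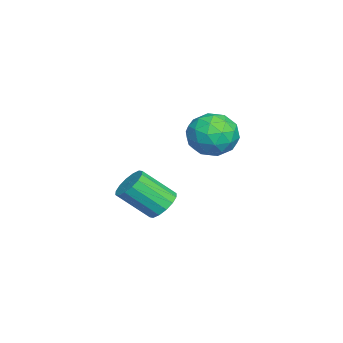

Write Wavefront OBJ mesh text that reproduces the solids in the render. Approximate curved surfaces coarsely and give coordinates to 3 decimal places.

v 1.042 1.117 -4.042
v 1.556 1.578 -3.619
v 1.732 0.225 -2.355
v 1.218 -0.237 -2.778
v 1.176 1.671 -3.467
v 1.353 0.318 -2.203
v 0.761 1.615 -3.469
v 0.937 0.262 -2.205
v 0.421 1.426 -3.624
v 0.597 0.073 -2.36
v 0.247 1.153 -3.892
v 0.423 -0.2 -2.628
v 0.286 0.871 -4.199
v 0.462 -0.482 -2.935
v 0.528 0.655 -4.465
v 0.704 -0.698 -3.201
v 0.907 0.562 -4.617
v 1.084 -0.791 -3.353
v 1.323 0.618 -4.615
v 1.499 -0.735 -3.351
v 1.663 0.807 -4.46
v 1.839 -0.546 -3.196
v 1.837 1.08 -4.192
v 2.013 -0.273 -2.928
v 1.798 1.362 -3.885
v 1.974 0.009 -2.621
v 2.589 4.214 0.387
v 3.222 4.175 1.304
v 2.378 2.425 0.456
v 3.011 2.386 1.373
v 2 2.853 1.413
v 2.13 3.959 1.37
v 3.47 2.641 0.39
v 3.6 3.747 0.347
v 3.766 3.203 1.306
v 2.858 3.334 1.938
v 2.742 3.266 -0.178
v 1.834 3.397 0.454
v 2.924 4.352 0.84
v 2.676 2.248 0.92
v 2.082 2.523 0.944
v 2.454 2.5 1.483
v 2.282 4.225 0.879
v 2.654 4.202 1.417
v 1.936 3.425 1.481
v 2.946 2.398 0.343
v 3.318 2.375 0.881
v 3.146 4.1 0.277
v 3.518 4.077 0.816
v 3.664 3.175 0.279
v 3.616 3.757 1.379
v 3.492 2.705 1.42
v 3.761 2.855 0.842
v 3.838 3.505 0.817
v 3.082 3.834 1.751
v 2.958 2.782 1.791
v 2.364 3.057 1.815
v 2.44 3.707 1.79
v 3.402 3.263 1.752
v 2.642 3.818 -0.031
v 2.518 2.766 0.009
v 3.16 2.893 -0.03
v 3.236 3.543 -0.055
v 2.108 3.895 0.34
v 1.984 2.843 0.381
v 1.762 3.095 0.943
v 1.839 3.745 0.918
v 2.198 3.337 0.008
f 2 1 5
f 2 5 3
f 3 5 6
f 3 6 4
f 5 1 7
f 5 7 6
f 6 7 8
f 6 8 4
f 7 1 9
f 7 9 8
f 8 9 10
f 8 10 4
f 9 1 11
f 9 11 10
f 10 11 12
f 10 12 4
f 11 1 13
f 11 13 12
f 12 13 14
f 12 14 4
f 13 1 15
f 13 15 14
f 14 15 16
f 14 16 4
f 15 1 17
f 15 17 16
f 16 17 18
f 16 18 4
f 17 1 19
f 17 19 18
f 18 19 20
f 18 20 4
f 19 1 21
f 19 21 20
f 20 21 22
f 20 22 4
f 21 1 23
f 21 23 22
f 22 23 24
f 22 24 4
f 23 1 25
f 23 25 24
f 24 25 26
f 24 26 4
f 25 1 2
f 25 2 26
f 26 2 3
f 26 3 4
f 27 64 43
f 64 38 67
f 43 67 32
f 64 67 43
f 27 43 39
f 43 32 44
f 39 44 28
f 43 44 39
f 27 39 48
f 39 28 49
f 48 49 34
f 39 49 48
f 27 48 60
f 48 34 63
f 60 63 37
f 48 63 60
f 27 60 64
f 60 37 68
f 64 68 38
f 60 68 64
f 28 44 55
f 44 32 58
f 55 58 36
f 44 58 55
f 32 67 45
f 67 38 66
f 45 66 31
f 67 66 45
f 38 68 65
f 68 37 61
f 65 61 29
f 68 61 65
f 37 63 62
f 63 34 50
f 62 50 33
f 63 50 62
f 34 49 54
f 49 28 51
f 54 51 35
f 49 51 54
f 30 56 42
f 56 36 57
f 42 57 31
f 56 57 42
f 30 42 40
f 42 31 41
f 40 41 29
f 42 41 40
f 30 40 47
f 40 29 46
f 47 46 33
f 40 46 47
f 30 47 52
f 47 33 53
f 52 53 35
f 47 53 52
f 30 52 56
f 52 35 59
f 56 59 36
f 52 59 56
f 31 57 45
f 57 36 58
f 45 58 32
f 57 58 45
f 29 41 65
f 41 31 66
f 65 66 38
f 41 66 65
f 33 46 62
f 46 29 61
f 62 61 37
f 46 61 62
f 35 53 54
f 53 33 50
f 54 50 34
f 53 50 54
f 36 59 55
f 59 35 51
f 55 51 28
f 59 51 55



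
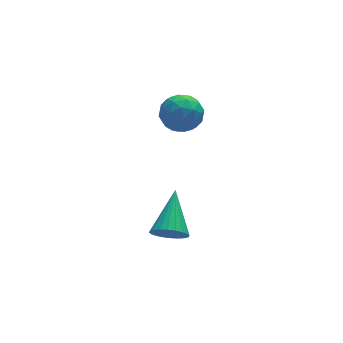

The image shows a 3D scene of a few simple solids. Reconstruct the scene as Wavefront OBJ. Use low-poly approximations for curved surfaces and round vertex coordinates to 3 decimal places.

v 1.223 -0.93 1.285
v 1.509 -0.438 1.623
v 2.131 -1.082 0.737
v 2.417 -0.59 1.075
v 2.266 -1.157 1.381
v 1.704 -1.063 1.72
v 1.936 -0.457 0.64
v 1.374 -0.363 0.979
v 1.95 -0.145 1.224
v 2.154 -0.578 1.682
v 1.486 -0.942 0.678
v 1.69 -1.375 1.136
v 1.286 -0.671 1.502
v 2.354 -0.849 0.858
v 2.265 -1.183 1.038
v 2.433 -0.893 1.236
v 1.401 -1.038 1.559
v 1.569 -0.749 1.758
v 2.014 -1.172 1.616
v 2.071 -0.771 0.602
v 2.239 -0.482 0.801
v 1.207 -0.627 1.124
v 1.375 -0.337 1.322
v 1.626 -0.348 0.744
v 1.714 -0.209 1.466
v 2.247 -0.299 1.144
v 1.964 -0.22 0.889
v 1.634 -0.165 1.088
v 1.834 -0.463 1.736
v 2.367 -0.553 1.413
v 2.278 -0.886 1.593
v 1.948 -0.831 1.793
v 2.092 -0.292 1.501
v 1.273 -0.967 0.947
v 1.806 -1.057 0.624
v 1.692 -0.689 0.567
v 1.362 -0.634 0.767
v 1.393 -1.221 1.216
v 1.926 -1.311 0.894
v 2.006 -1.355 1.272
v 1.676 -1.3 1.471
v 1.548 -1.228 0.859
v 0.189 -4.285 -0.363
v 0.489 -4.166 -0.783
v 0.751 -3.215 0.343
v 0.32 -4.053 -0.82
v 0.131 -3.975 -0.788
v -0.049 -3.944 -0.691
v -0.193 -3.966 -0.544
v -0.278 -4.036 -0.369
v -0.293 -4.144 -0.194
v -0.234 -4.273 -0.044
v -0.111 -4.405 0.058
v 0.058 -4.518 0.095
v 0.247 -4.596 0.063
v 0.427 -4.627 -0.034
v 0.571 -4.605 -0.181
v 0.656 -4.535 -0.356
v 0.671 -4.427 -0.532
v 0.612 -4.298 -0.682
f 1 38 17
f 38 12 41
f 17 41 6
f 38 41 17
f 1 17 13
f 17 6 18
f 13 18 2
f 17 18 13
f 1 13 22
f 13 2 23
f 22 23 8
f 13 23 22
f 1 22 34
f 22 8 37
f 34 37 11
f 22 37 34
f 1 34 38
f 34 11 42
f 38 42 12
f 34 42 38
f 2 18 29
f 18 6 32
f 29 32 10
f 18 32 29
f 6 41 19
f 41 12 40
f 19 40 5
f 41 40 19
f 12 42 39
f 42 11 35
f 39 35 3
f 42 35 39
f 11 37 36
f 37 8 24
f 36 24 7
f 37 24 36
f 8 23 28
f 23 2 25
f 28 25 9
f 23 25 28
f 4 30 16
f 30 10 31
f 16 31 5
f 30 31 16
f 4 16 14
f 16 5 15
f 14 15 3
f 16 15 14
f 4 14 21
f 14 3 20
f 21 20 7
f 14 20 21
f 4 21 26
f 21 7 27
f 26 27 9
f 21 27 26
f 4 26 30
f 26 9 33
f 30 33 10
f 26 33 30
f 5 31 19
f 31 10 32
f 19 32 6
f 31 32 19
f 3 15 39
f 15 5 40
f 39 40 12
f 15 40 39
f 7 20 36
f 20 3 35
f 36 35 11
f 20 35 36
f 9 27 28
f 27 7 24
f 28 24 8
f 27 24 28
f 10 33 29
f 33 9 25
f 29 25 2
f 33 25 29
f 44 43 46
f 44 46 45
f 46 43 47
f 46 47 45
f 47 43 48
f 47 48 45
f 48 43 49
f 48 49 45
f 49 43 50
f 49 50 45
f 50 43 51
f 50 51 45
f 51 43 52
f 51 52 45
f 52 43 53
f 52 53 45
f 53 43 54
f 53 54 45
f 54 43 55
f 54 55 45
f 55 43 56
f 55 56 45
f 56 43 57
f 56 57 45
f 57 43 58
f 57 58 45
f 58 43 59
f 58 59 45
f 59 43 60
f 59 60 45
f 60 43 44
f 60 44 45



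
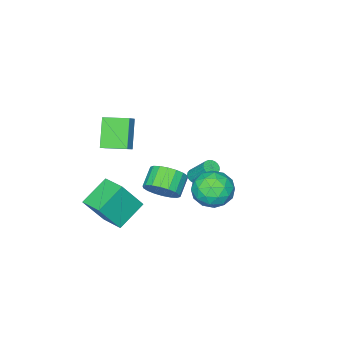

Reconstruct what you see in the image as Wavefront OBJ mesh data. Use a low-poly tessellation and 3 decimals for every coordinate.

v -3.476 -2.654 -4.575
v -3.051 -2.866 -4.363
v -3.16 -1.719 -2.993
v -3.584 -1.506 -3.205
v -2.966 -2.711 -4.487
v -3.075 -1.564 -3.117
v -2.97 -2.545 -4.626
v -3.078 -1.398 -3.256
v -3.06 -2.398 -4.756
v -3.169 -1.251 -3.386
v -3.223 -2.295 -4.855
v -3.332 -1.148 -3.485
v -3.429 -2.255 -4.905
v -3.538 -1.108 -3.535
v -3.643 -2.283 -4.899
v -3.752 -1.136 -3.529
v -3.829 -2.375 -4.836
v -3.937 -1.228 -3.466
v -3.953 -2.515 -4.728
v -4.062 -1.368 -3.359
v -3.995 -2.68 -4.594
v -4.103 -1.533 -3.224
v -3.947 -2.84 -4.457
v -4.055 -1.692 -3.087
v -3.817 -2.967 -4.339
v -3.926 -1.82 -2.97
v -3.629 -3.04 -4.263
v -3.737 -1.893 -2.893
v -3.414 -3.047 -4.241
v -3.523 -1.9 -2.871
v -3.209 -2.985 -4.276
v -3.318 -1.838 -2.906
v 3.23 -2.923 -4.473
v 1.552 -2.902 -3.481
v 3.437 -1.409 -4.156
v 1.758 -1.388 -3.164
v 4.262 -3.432 -2.716
v 2.583 -3.411 -1.724
v 4.468 -1.918 -2.399
v 2.79 -1.897 -1.407
v 1.486 -0.286 -1.619
v 2.119 -0.339 -0.784
v 1.108 -0.787 -0.045
v 0.474 -0.734 -0.881
v 1.947 0.095 -0.757
v 0.936 -0.353 -0.018
v 1.684 0.453 -0.9
v 0.673 0.005 -0.161
v 1.381 0.665 -1.186
v 0.37 0.217 -0.447
v 1.099 0.688 -1.558
v 0.088 0.24 -0.819
v 0.893 0.519 -1.942
v -0.118 0.071 -1.203
v 0.805 0.19 -2.262
v -0.206 -0.258 -1.523
v 0.852 -0.233 -2.455
v -0.159 -0.681 -1.716
v 1.024 -0.667 -2.482
v 0.013 -1.115 -1.743
v 1.287 -1.025 -2.339
v 0.276 -1.473 -1.6
v 1.59 -1.237 -2.053
v 0.579 -1.685 -1.314
v 1.872 -1.26 -1.681
v 0.861 -1.708 -0.942
v 2.078 -1.091 -1.297
v 1.067 -1.539 -0.558
v 2.166 -0.762 -0.977
v 1.155 -1.21 -0.238
v -0.805 2.42 -1.735
v 0.22 1.716 -1.594
v -1.88 0.764 -2.186
v -0.855 0.06 -2.045
v -1.382 0.605 -1.049
v -0.718 1.628 -0.77
v -0.942 0.852 -3.01
v -0.278 1.875 -2.731
v 0.135 0.747 -2.382
v -0.137 0.594 -1.17
v -1.523 1.886 -2.61
v -1.795 1.733 -1.398
v -0.198 2.213 -1.625
v -1.462 0.267 -2.155
v -1.772 0.587 -1.57
v -1.17 0.173 -1.487
v -0.749 2.161 -1.141
v -0.147 1.747 -1.058
v -1.089 1.094 -0.738
v -1.513 0.733 -2.722
v -0.911 0.319 -2.639
v -0.49 2.307 -2.293
v 0.112 1.893 -2.21
v -0.571 1.386 -3.042
v 0.354 1.23 -2.005
v -0.278 0.257 -2.27
v -0.329 0.722 -2.837
v 0.062 1.324 -2.673
v 0.194 1.14 -1.293
v -0.438 0.167 -1.558
v -0.747 0.487 -0.973
v -0.357 1.088 -0.809
v 0.145 0.57 -1.756
v -1.222 2.313 -2.222
v -1.854 1.34 -2.487
v -1.303 1.392 -2.971
v -0.913 1.993 -2.807
v -1.382 2.223 -1.51
v -2.014 1.25 -1.775
v -1.722 1.156 -1.107
v -1.331 1.758 -0.943
v -1.805 1.91 -2.024
v 2.47 -3.266 3.226
v 3.061 -3.031 3.711
v 1.759 -1.967 3.464
v 2.35 -1.732 3.95
v 3.39 -2.488 1.73
v 3.981 -2.253 2.216
v 2.679 -1.189 1.969
v 3.27 -0.954 2.454
f 2 1 5
f 2 5 3
f 3 5 6
f 3 6 4
f 5 1 7
f 5 7 6
f 6 7 8
f 6 8 4
f 7 1 9
f 7 9 8
f 8 9 10
f 8 10 4
f 9 1 11
f 9 11 10
f 10 11 12
f 10 12 4
f 11 1 13
f 11 13 12
f 12 13 14
f 12 14 4
f 13 1 15
f 13 15 14
f 14 15 16
f 14 16 4
f 15 1 17
f 15 17 16
f 16 17 18
f 16 18 4
f 17 1 19
f 17 19 18
f 18 19 20
f 18 20 4
f 19 1 21
f 19 21 20
f 20 21 22
f 20 22 4
f 21 1 23
f 21 23 22
f 22 23 24
f 22 24 4
f 23 1 25
f 23 25 24
f 24 25 26
f 24 26 4
f 25 1 27
f 25 27 26
f 26 27 28
f 26 28 4
f 27 1 29
f 27 29 28
f 28 29 30
f 28 30 4
f 29 1 31
f 29 31 30
f 30 31 32
f 30 32 4
f 31 1 2
f 31 2 32
f 32 2 3
f 32 3 4
f 34 36 33
f 37 34 33
f 33 36 35
f 35 37 33
f 34 40 36
f 38 34 37
f 38 40 34
f 36 40 35
f 39 37 35
f 35 40 39
f 39 38 37
f 40 38 39
f 42 41 45
f 42 45 43
f 43 45 46
f 43 46 44
f 45 41 47
f 45 47 46
f 46 47 48
f 46 48 44
f 47 41 49
f 47 49 48
f 48 49 50
f 48 50 44
f 49 41 51
f 49 51 50
f 50 51 52
f 50 52 44
f 51 41 53
f 51 53 52
f 52 53 54
f 52 54 44
f 53 41 55
f 53 55 54
f 54 55 56
f 54 56 44
f 55 41 57
f 55 57 56
f 56 57 58
f 56 58 44
f 57 41 59
f 57 59 58
f 58 59 60
f 58 60 44
f 59 41 61
f 59 61 60
f 60 61 62
f 60 62 44
f 61 41 63
f 61 63 62
f 62 63 64
f 62 64 44
f 63 41 65
f 63 65 64
f 64 65 66
f 64 66 44
f 65 41 67
f 65 67 66
f 66 67 68
f 66 68 44
f 67 41 69
f 67 69 68
f 68 69 70
f 68 70 44
f 69 41 42
f 69 42 70
f 70 42 43
f 70 43 44
f 71 108 87
f 108 82 111
f 87 111 76
f 108 111 87
f 71 87 83
f 87 76 88
f 83 88 72
f 87 88 83
f 71 83 92
f 83 72 93
f 92 93 78
f 83 93 92
f 71 92 104
f 92 78 107
f 104 107 81
f 92 107 104
f 71 104 108
f 104 81 112
f 108 112 82
f 104 112 108
f 72 88 99
f 88 76 102
f 99 102 80
f 88 102 99
f 76 111 89
f 111 82 110
f 89 110 75
f 111 110 89
f 82 112 109
f 112 81 105
f 109 105 73
f 112 105 109
f 81 107 106
f 107 78 94
f 106 94 77
f 107 94 106
f 78 93 98
f 93 72 95
f 98 95 79
f 93 95 98
f 74 100 86
f 100 80 101
f 86 101 75
f 100 101 86
f 74 86 84
f 86 75 85
f 84 85 73
f 86 85 84
f 74 84 91
f 84 73 90
f 91 90 77
f 84 90 91
f 74 91 96
f 91 77 97
f 96 97 79
f 91 97 96
f 74 96 100
f 96 79 103
f 100 103 80
f 96 103 100
f 75 101 89
f 101 80 102
f 89 102 76
f 101 102 89
f 73 85 109
f 85 75 110
f 109 110 82
f 85 110 109
f 77 90 106
f 90 73 105
f 106 105 81
f 90 105 106
f 79 97 98
f 97 77 94
f 98 94 78
f 97 94 98
f 80 103 99
f 103 79 95
f 99 95 72
f 103 95 99
f 114 116 113
f 117 114 113
f 113 116 115
f 115 117 113
f 114 120 116
f 118 114 117
f 118 120 114
f 116 120 115
f 119 117 115
f 115 120 119
f 119 118 117
f 120 118 119



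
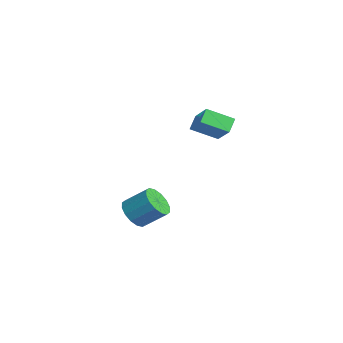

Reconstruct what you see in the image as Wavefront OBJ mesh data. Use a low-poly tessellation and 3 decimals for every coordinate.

v -2.256 -1.167 -2.696
v -1.675 -1.844 -2.314
v -1.064 -0.75 -1.303
v -1.644 -0.073 -1.684
v -1.411 -1.643 -2.691
v -0.799 -0.55 -1.68
v -1.373 -1.315 -3.069
v -0.761 -0.221 -2.058
v -1.572 -0.947 -3.347
v -0.96 0.147 -2.336
v -1.953 -0.638 -3.45
v -1.342 0.456 -2.439
v -2.416 -0.471 -3.351
v -1.805 0.623 -2.34
v -2.836 -0.49 -3.077
v -2.225 0.604 -2.066
v -3.101 -0.69 -2.7
v -2.489 0.403 -1.689
v -3.139 -1.019 -2.322
v -2.527 0.075 -1.311
v -2.94 -1.387 -2.044
v -2.328 -0.293 -1.033
v -2.558 -1.696 -1.941
v -1.947 -0.602 -0.93
v -2.095 -1.863 -2.04
v -1.484 -0.769 -1.029
v -2.016 2.098 3.897
v -0.692 2.15 5.009
v -1.485 3.426 3.203
v -0.16 3.478 4.314
v -1.5 1.582 3.306
v -0.175 1.634 4.417
v -0.968 2.91 2.611
v 0.356 2.962 3.723
f 2 1 5
f 2 5 3
f 3 5 6
f 3 6 4
f 5 1 7
f 5 7 6
f 6 7 8
f 6 8 4
f 7 1 9
f 7 9 8
f 8 9 10
f 8 10 4
f 9 1 11
f 9 11 10
f 10 11 12
f 10 12 4
f 11 1 13
f 11 13 12
f 12 13 14
f 12 14 4
f 13 1 15
f 13 15 14
f 14 15 16
f 14 16 4
f 15 1 17
f 15 17 16
f 16 17 18
f 16 18 4
f 17 1 19
f 17 19 18
f 18 19 20
f 18 20 4
f 19 1 21
f 19 21 20
f 20 21 22
f 20 22 4
f 21 1 23
f 21 23 22
f 22 23 24
f 22 24 4
f 23 1 25
f 23 25 24
f 24 25 26
f 24 26 4
f 25 1 2
f 25 2 26
f 26 2 3
f 26 3 4
f 28 30 27
f 31 28 27
f 27 30 29
f 29 31 27
f 28 34 30
f 32 28 31
f 32 34 28
f 30 34 29
f 33 31 29
f 29 34 33
f 33 32 31
f 34 32 33



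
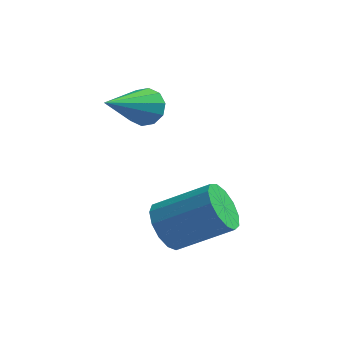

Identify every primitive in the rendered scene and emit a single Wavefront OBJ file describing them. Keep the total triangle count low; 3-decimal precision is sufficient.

v 1.927 2.569 -1.286
v 2.279 2.179 -1.668
v 1.253 0.931 -0.234
v 2.508 2.285 -1.355
v 2.515 2.5 -1.016
v 2.297 2.741 -0.78
v 1.938 2.917 -0.736
v 1.575 2.959 -0.903
v 1.347 2.853 -1.216
v 1.34 2.638 -1.555
v 1.558 2.397 -1.791
v 1.916 2.221 -1.835
v 3.216 -0.26 -4
v 3.525 0.16 -4.607
v 5.033 0.38 -3.687
v 4.724 -0.04 -3.08
v 3.318 0.457 -4.339
v 4.826 0.678 -3.419
v 3.078 0.527 -3.963
v 4.586 0.748 -3.043
v 2.883 0.347 -3.599
v 4.391 0.567 -2.679
v 2.793 -0.026 -3.363
v 4.301 0.194 -2.443
v 2.838 -0.474 -3.328
v 4.345 -0.253 -2.408
v 3.002 -0.853 -3.507
v 4.51 -0.633 -2.587
v 3.235 -1.044 -3.843
v 4.743 -0.824 -2.923
v 3.462 -0.987 -4.228
v 4.969 -0.766 -3.308
v 3.61 -0.698 -4.541
v 5.118 -0.478 -3.621
v 3.634 -0.271 -4.682
v 5.142 -0.05 -3.762
f 2 1 4
f 2 4 3
f 4 1 5
f 4 5 3
f 5 1 6
f 5 6 3
f 6 1 7
f 6 7 3
f 7 1 8
f 7 8 3
f 8 1 9
f 8 9 3
f 9 1 10
f 9 10 3
f 10 1 11
f 10 11 3
f 11 1 12
f 11 12 3
f 12 1 2
f 12 2 3
f 14 13 17
f 14 17 15
f 15 17 18
f 15 18 16
f 17 13 19
f 17 19 18
f 18 19 20
f 18 20 16
f 19 13 21
f 19 21 20
f 20 21 22
f 20 22 16
f 21 13 23
f 21 23 22
f 22 23 24
f 22 24 16
f 23 13 25
f 23 25 24
f 24 25 26
f 24 26 16
f 25 13 27
f 25 27 26
f 26 27 28
f 26 28 16
f 27 13 29
f 27 29 28
f 28 29 30
f 28 30 16
f 29 13 31
f 29 31 30
f 30 31 32
f 30 32 16
f 31 13 33
f 31 33 32
f 32 33 34
f 32 34 16
f 33 13 35
f 33 35 34
f 34 35 36
f 34 36 16
f 35 13 14
f 35 14 36
f 36 14 15
f 36 15 16



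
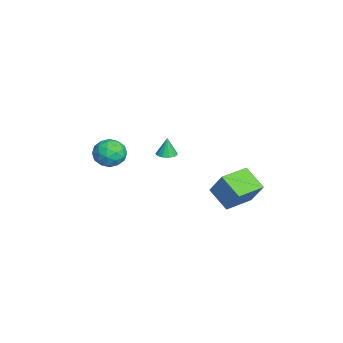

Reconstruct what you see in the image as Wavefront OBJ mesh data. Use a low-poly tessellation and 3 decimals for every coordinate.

v -3.487 -0.316 -0.042
v -2.838 -0.597 0.018
v -3.593 -0.264 1.342
v -2.788 -0.2 0.007
v -2.961 0.16 -0.02
v -3.3 0.369 -0.054
v -3.699 0.36 -0.084
v -4.031 0.137 -0.101
v -4.189 -0.23 -0.1
v -4.125 -0.625 -0.08
v -3.858 -0.921 -0.048
v -3.474 -1.025 -0.015
v -3.093 -0.904 0.01
v 2.426 2.122 0.142
v 3.291 2.809 1.821
v 1.154 3.704 0.15
v 2.019 4.391 1.829
v 3.621 3.089 -0.869
v 4.486 3.776 0.81
v 2.349 4.671 -0.861
v 3.214 5.358 0.818
v -1.783 -3.311 1.074
v -0.867 -2.852 1.61
v -1.153 -5.028 1.47
v -0.237 -4.569 2.006
v -1.292 -4.46 2.467
v -1.681 -3.399 2.223
v -0.339 -4.481 0.857
v -0.728 -3.42 0.613
v 0.026 -3.575 1.476
v -0.564 -3.562 2.471
v -1.456 -4.318 0.609
v -2.046 -4.305 1.604
v -1.38 -2.931 1.307
v -0.64 -4.949 1.773
v -1.26 -4.885 2.044
v -0.721 -4.615 2.359
v -1.859 -3.252 1.667
v -1.32 -2.982 1.983
v -1.57 -3.927 2.487
v -0.7 -4.898 1.097
v -0.161 -4.628 1.413
v -1.299 -3.265 0.721
v -0.76 -2.995 1.036
v -0.45 -3.953 0.593
v -0.317 -3.086 1.544
v 0.053 -4.095 1.776
v -0.007 -4.044 1.101
v -0.236 -3.42 0.957
v -0.663 -3.078 2.129
v -0.293 -4.087 2.361
v -0.913 -4.023 2.633
v -1.142 -3.399 2.489
v -0.139 -3.503 2.05
v -1.727 -3.793 0.719
v -1.357 -4.802 0.951
v -0.878 -4.481 0.591
v -1.107 -3.857 0.447
v -2.073 -3.785 1.304
v -1.703 -4.794 1.536
v -1.784 -4.46 2.123
v -2.013 -3.836 1.979
v -1.881 -4.377 1.03
f 2 1 4
f 2 4 3
f 4 1 5
f 4 5 3
f 5 1 6
f 5 6 3
f 6 1 7
f 6 7 3
f 7 1 8
f 7 8 3
f 8 1 9
f 8 9 3
f 9 1 10
f 9 10 3
f 10 1 11
f 10 11 3
f 11 1 12
f 11 12 3
f 12 1 13
f 12 13 3
f 13 1 2
f 13 2 3
f 15 17 14
f 18 15 14
f 14 17 16
f 16 18 14
f 15 21 17
f 19 15 18
f 19 21 15
f 17 21 16
f 20 18 16
f 16 21 20
f 20 19 18
f 21 19 20
f 22 59 38
f 59 33 62
f 38 62 27
f 59 62 38
f 22 38 34
f 38 27 39
f 34 39 23
f 38 39 34
f 22 34 43
f 34 23 44
f 43 44 29
f 34 44 43
f 22 43 55
f 43 29 58
f 55 58 32
f 43 58 55
f 22 55 59
f 55 32 63
f 59 63 33
f 55 63 59
f 23 39 50
f 39 27 53
f 50 53 31
f 39 53 50
f 27 62 40
f 62 33 61
f 40 61 26
f 62 61 40
f 33 63 60
f 63 32 56
f 60 56 24
f 63 56 60
f 32 58 57
f 58 29 45
f 57 45 28
f 58 45 57
f 29 44 49
f 44 23 46
f 49 46 30
f 44 46 49
f 25 51 37
f 51 31 52
f 37 52 26
f 51 52 37
f 25 37 35
f 37 26 36
f 35 36 24
f 37 36 35
f 25 35 42
f 35 24 41
f 42 41 28
f 35 41 42
f 25 42 47
f 42 28 48
f 47 48 30
f 42 48 47
f 25 47 51
f 47 30 54
f 51 54 31
f 47 54 51
f 26 52 40
f 52 31 53
f 40 53 27
f 52 53 40
f 24 36 60
f 36 26 61
f 60 61 33
f 36 61 60
f 28 41 57
f 41 24 56
f 57 56 32
f 41 56 57
f 30 48 49
f 48 28 45
f 49 45 29
f 48 45 49
f 31 54 50
f 54 30 46
f 50 46 23
f 54 46 50



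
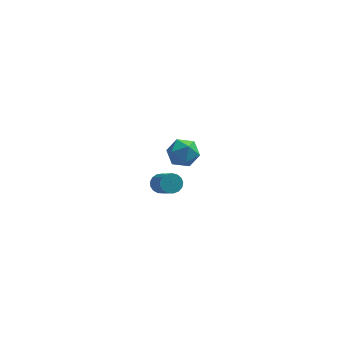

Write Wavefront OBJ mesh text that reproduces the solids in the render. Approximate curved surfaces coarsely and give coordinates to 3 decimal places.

v 1.396 4.251 -3.398
v 2.12 3.795 -3.825
v 0.88 2.905 -2.835
v 1.604 2.449 -3.262
v 1.776 3.032 -2.523
v 2.094 3.864 -2.871
v 0.906 2.836 -3.789
v 1.224 3.668 -4.137
v 1.817 2.92 -4.067
v 2.355 3.042 -3.285
v 0.645 3.658 -3.375
v 1.183 3.78 -2.593
v 0.226 -2.313 -0.505
v 0.556 -2.573 -0.89
v 1.005 -3.946 0.42
v 0.674 -3.687 0.805
v 0.725 -2.398 -0.765
v 1.174 -3.772 0.544
v 0.78 -2.205 -0.581
v 1.229 -3.578 0.729
v 0.708 -2.036 -0.379
v 1.156 -3.41 0.93
v 0.525 -1.931 -0.206
v 0.974 -3.304 1.103
v 0.274 -1.913 -0.102
v 0.722 -3.287 1.208
v 0.011 -1.987 -0.089
v 0.46 -3.361 1.22
v -0.202 -2.136 -0.172
v 0.247 -3.509 1.137
v -0.317 -2.325 -0.331
v 0.131 -3.699 0.978
v -0.308 -2.512 -0.53
v 0.141 -3.885 0.779
v -0.177 -2.653 -0.723
v 0.272 -4.026 0.586
v 0.047 -2.716 -0.866
v 0.496 -4.09 0.443
v 0.311 -2.687 -0.926
v 0.76 -4.061 0.383
f 1 12 6
f 1 6 2
f 1 2 8
f 1 8 11
f 1 11 12
f 2 6 10
f 6 12 5
f 12 11 3
f 11 8 7
f 8 2 9
f 4 10 5
f 4 5 3
f 4 3 7
f 4 7 9
f 4 9 10
f 5 10 6
f 3 5 12
f 7 3 11
f 9 7 8
f 10 9 2
f 14 13 17
f 14 17 15
f 15 17 18
f 15 18 16
f 17 13 19
f 17 19 18
f 18 19 20
f 18 20 16
f 19 13 21
f 19 21 20
f 20 21 22
f 20 22 16
f 21 13 23
f 21 23 22
f 22 23 24
f 22 24 16
f 23 13 25
f 23 25 24
f 24 25 26
f 24 26 16
f 25 13 27
f 25 27 26
f 26 27 28
f 26 28 16
f 27 13 29
f 27 29 28
f 28 29 30
f 28 30 16
f 29 13 31
f 29 31 30
f 30 31 32
f 30 32 16
f 31 13 33
f 31 33 32
f 32 33 34
f 32 34 16
f 33 13 35
f 33 35 34
f 34 35 36
f 34 36 16
f 35 13 37
f 35 37 36
f 36 37 38
f 36 38 16
f 37 13 39
f 37 39 38
f 38 39 40
f 38 40 16
f 39 13 14
f 39 14 40
f 40 14 15
f 40 15 16

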